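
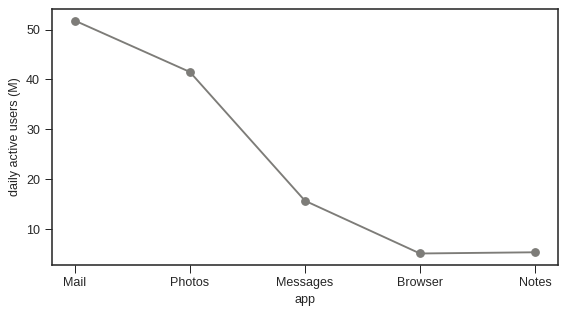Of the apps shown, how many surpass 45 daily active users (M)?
1

Above 45: Mail.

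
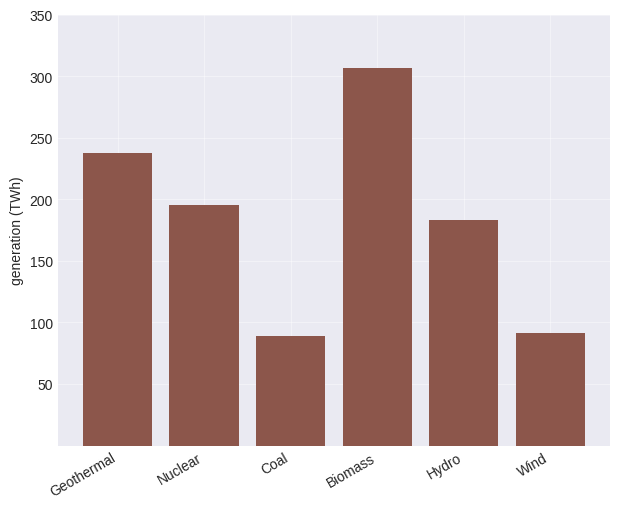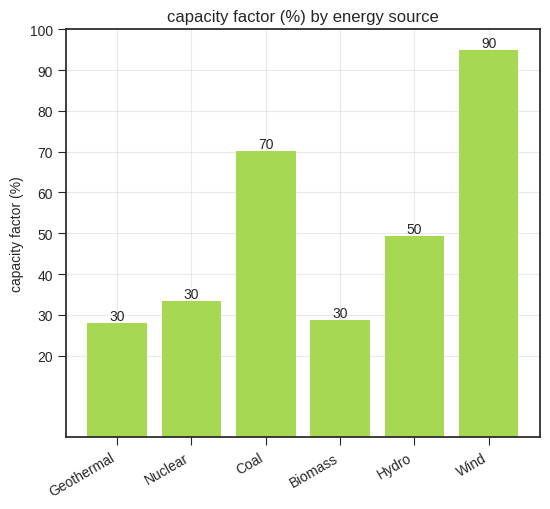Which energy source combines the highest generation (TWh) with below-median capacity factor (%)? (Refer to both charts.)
Chart 2 median capacity factor (%) ≈ 40; below-median energy sources: Geothermal, Nuclear, Biomass. Among those, Biomass has the highest generation (TWh) (≈ 300).

Biomass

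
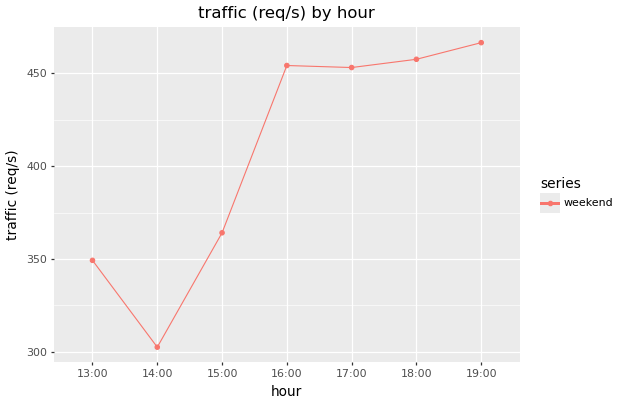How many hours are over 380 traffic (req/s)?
Above 380: 16:00, 17:00, 18:00, 19:00.

4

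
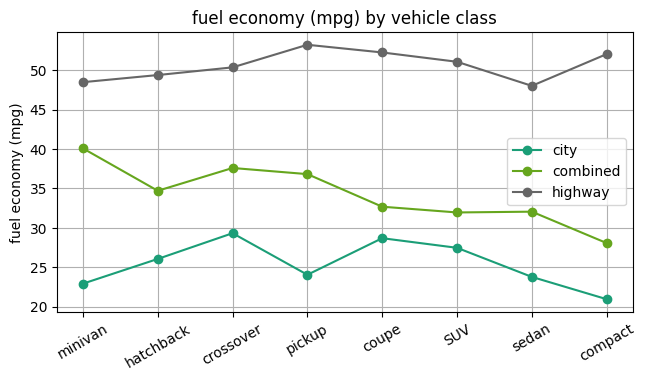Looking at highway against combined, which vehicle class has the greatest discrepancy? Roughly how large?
compact: highway ≈ 50, combined ≈ 30 → gap ≈ 20. Next-largest (coupe) is only ≈ 15.

compact, ≈ 20 mpg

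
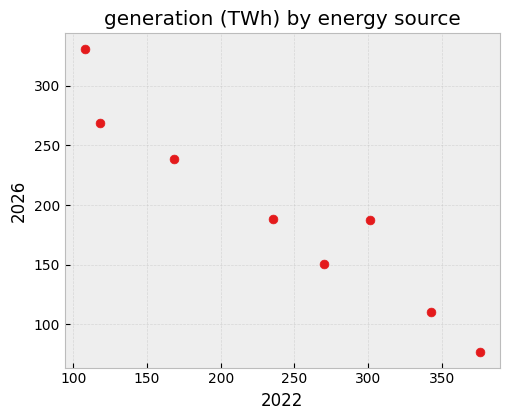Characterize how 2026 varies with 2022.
Points are negatively correlated; strong (|r| ≈ 1.0).

negative, strong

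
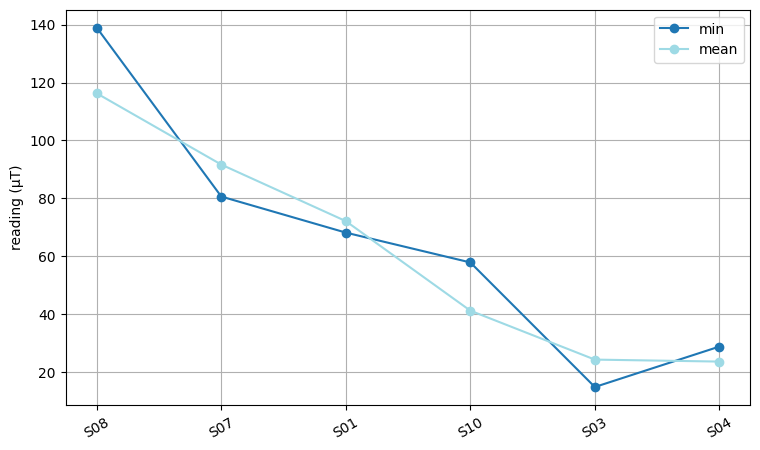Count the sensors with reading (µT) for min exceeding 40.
4

Above 40: S08, S07, S01, S10.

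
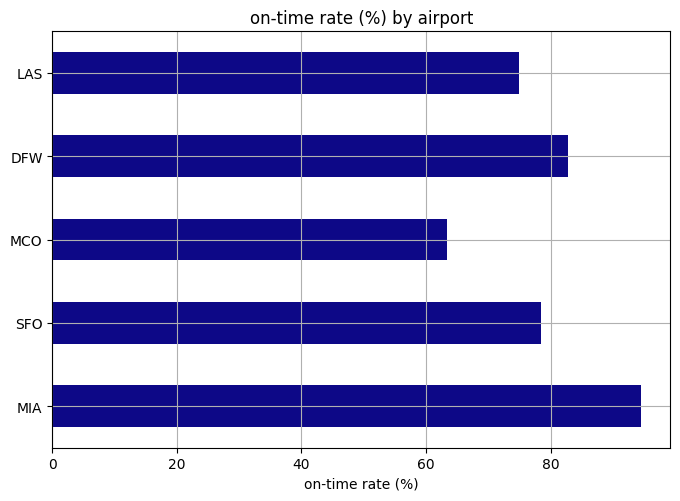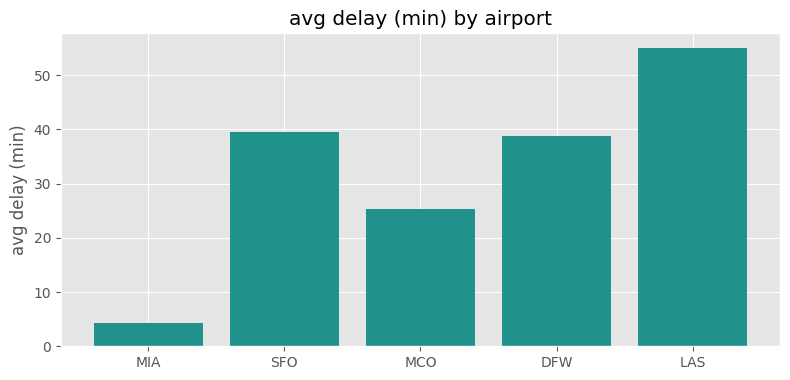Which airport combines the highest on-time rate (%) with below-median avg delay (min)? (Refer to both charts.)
Chart 2 median avg delay (min) ≈ 40; below-median airports: MIA, MCO. Among those, MIA has the highest on-time rate (%) (≈ 90).

MIA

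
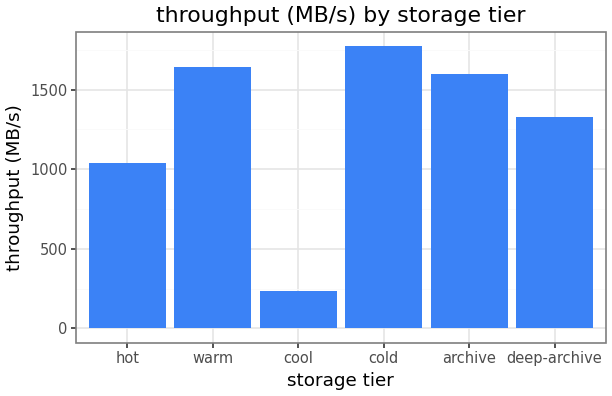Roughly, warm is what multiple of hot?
warm ≈ 1600, hot ≈ 1000; 1600/1000 ≈ 1.6.

≈ 1.6×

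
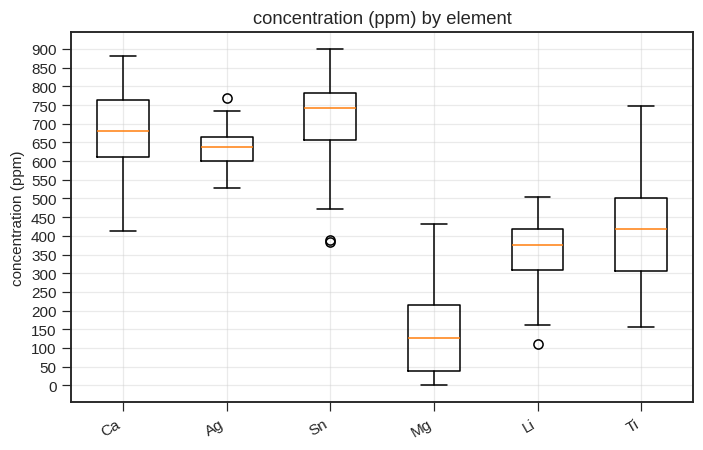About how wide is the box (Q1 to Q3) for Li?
≈ 100

Q3 ≈ 400, Q1 ≈ 300; IQR ≈ 100.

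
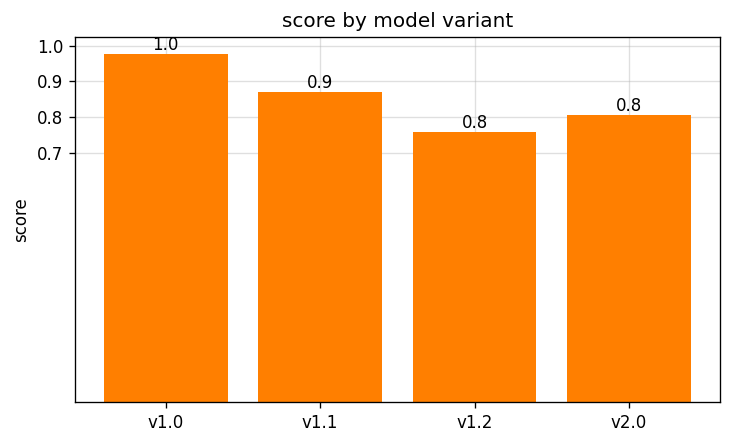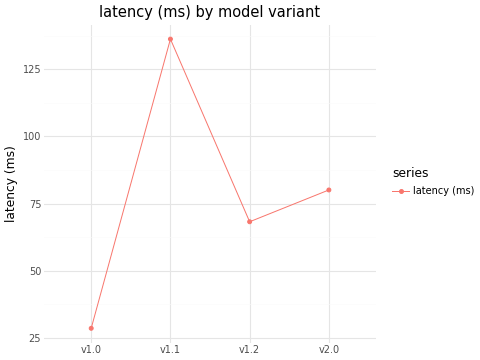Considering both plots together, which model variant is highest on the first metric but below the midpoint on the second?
Chart 2 median latency (ms) ≈ 80; below-median model variants: v1.0, v1.2. Among those, v1.0 has the highest score (≈ 1).

v1.0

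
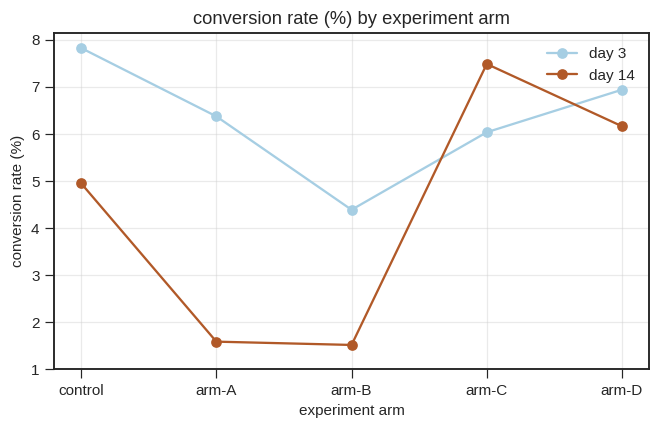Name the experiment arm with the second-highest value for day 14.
arm-D

Top 3 for day 14: arm-C ≈ 7, arm-D ≈ 6, control ≈ 5.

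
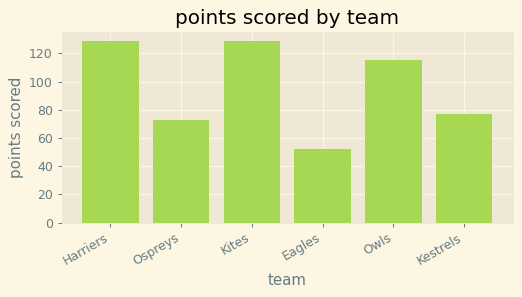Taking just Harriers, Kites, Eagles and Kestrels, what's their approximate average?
(120 + 120 + 60 + 80) / 4 ≈ 95.

≈ 95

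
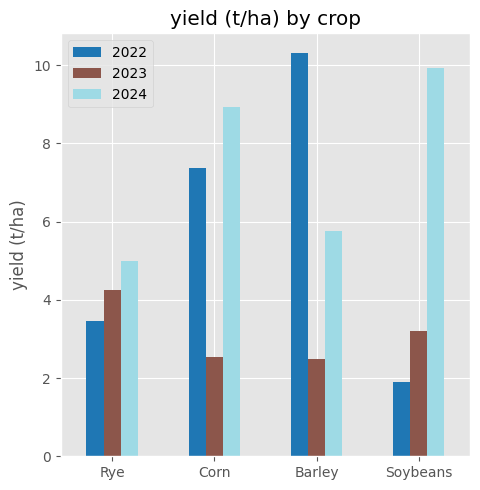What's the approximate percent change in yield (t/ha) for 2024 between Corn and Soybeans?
Corn ≈ 9, Soybeans ≈ 10; (10 − 9) / 9 ≈ +11.1%.

≈ +11.1%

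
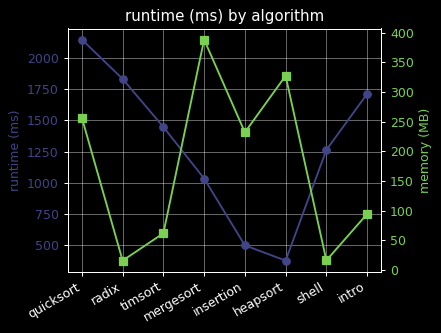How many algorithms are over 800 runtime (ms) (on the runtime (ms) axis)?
6

Above 800: quicksort, radix, timsort, mergesort, shell, intro.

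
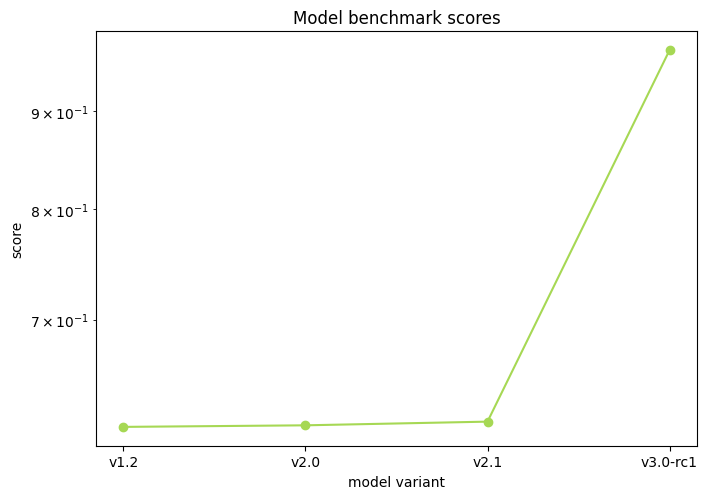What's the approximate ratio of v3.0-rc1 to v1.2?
≈ 1.58×

v3.0-rc1 ≈ 0.95, v1.2 ≈ 0.60; 0.95/0.60 ≈ 1.58.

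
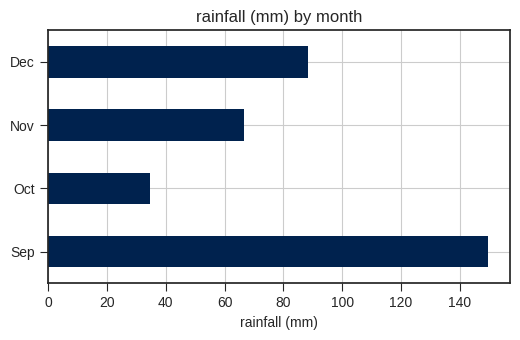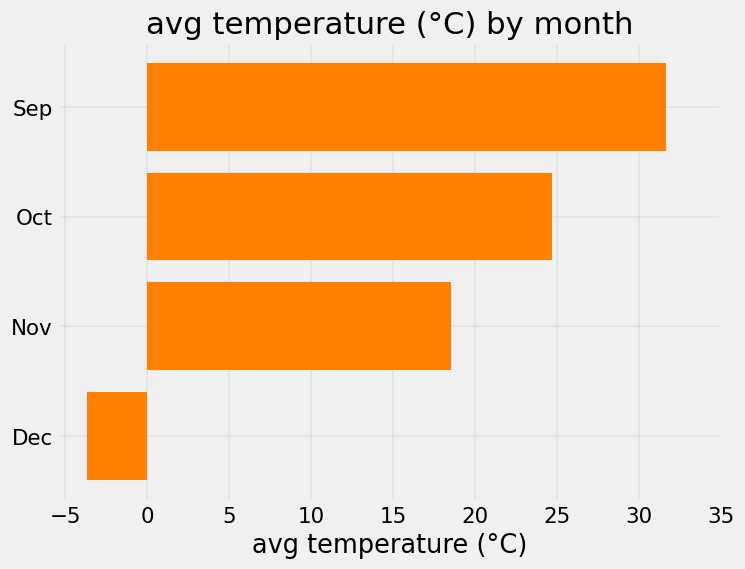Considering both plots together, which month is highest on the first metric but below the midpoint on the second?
Dec

Chart 2 median avg temperature (°C) ≈ 20; below-median months: Nov, Dec. Among those, Dec has the highest rainfall (mm) (≈ 80).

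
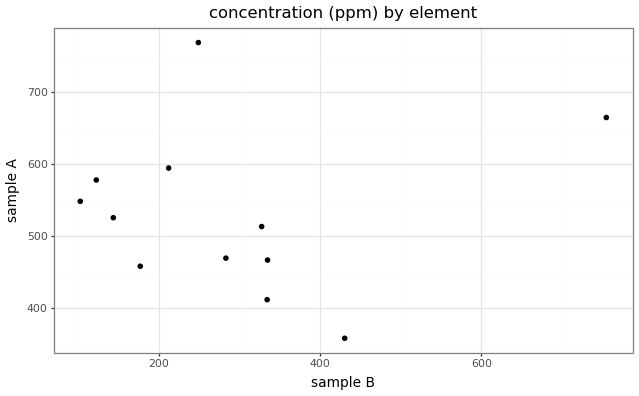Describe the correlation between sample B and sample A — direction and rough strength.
Points are roughly uncorrelated; weak (|r| ≈ 0.1).

no clear correlation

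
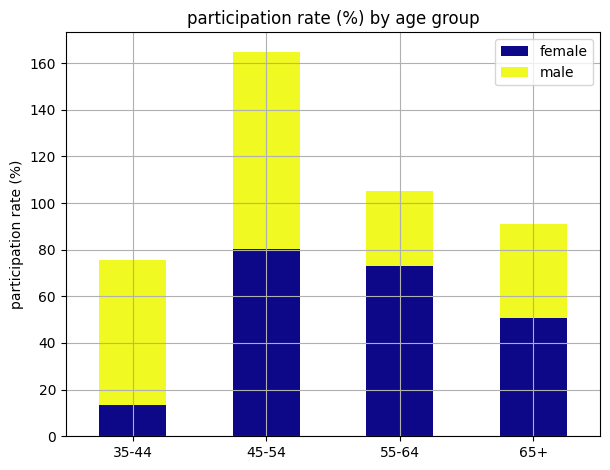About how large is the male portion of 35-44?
≈ 60

male top ≈ 80, bottom ≈ 20; segment ≈ 60.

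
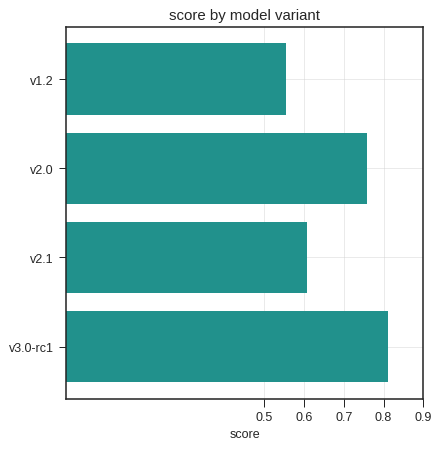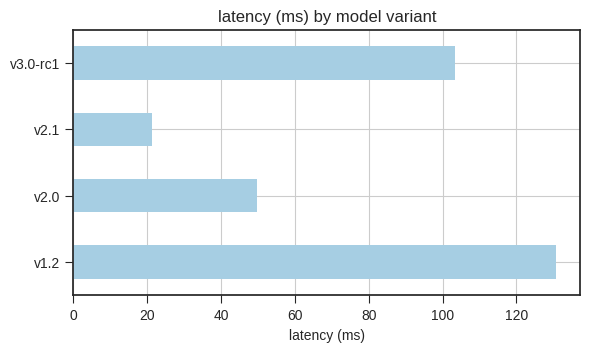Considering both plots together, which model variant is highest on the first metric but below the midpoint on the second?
Chart 2 median latency (ms) ≈ 80; below-median model variants: v2.0, v2.1. Among those, v2.0 has the highest score (≈ 0.8).

v2.0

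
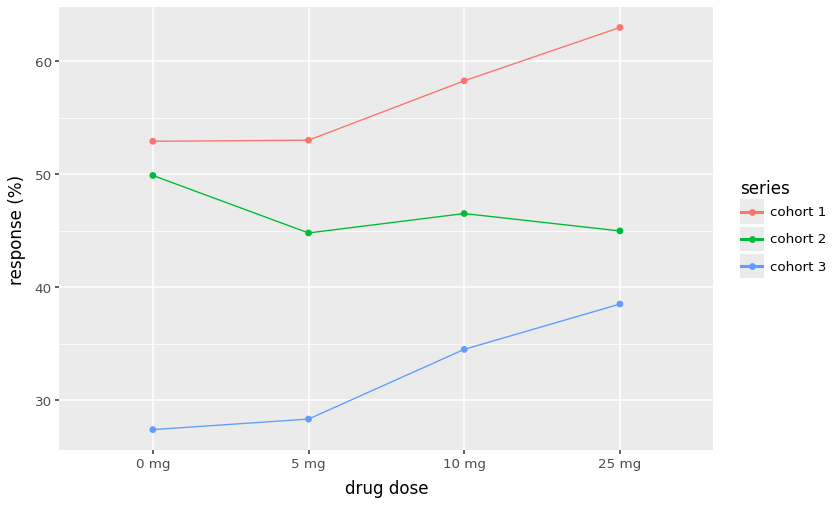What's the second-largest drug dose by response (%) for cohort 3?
Top 3 for cohort 3: 25 mg ≈ 40, 10 mg ≈ 35, 5 mg ≈ 30.

10 mg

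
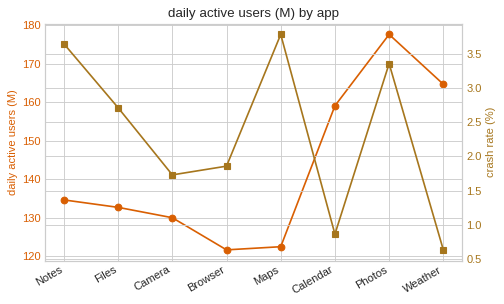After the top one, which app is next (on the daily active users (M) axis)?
Weather

Top 3 (on the daily active users (M) axis): Photos ≈ 180, Weather ≈ 165, Calendar ≈ 160.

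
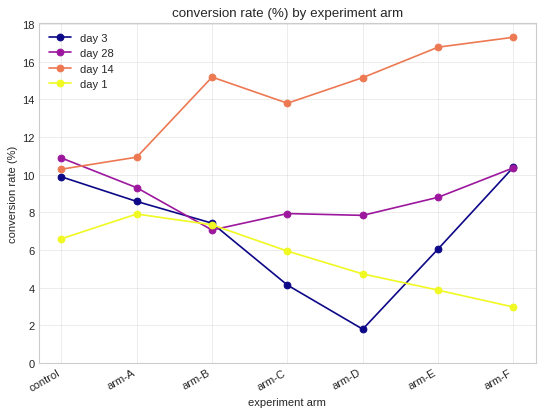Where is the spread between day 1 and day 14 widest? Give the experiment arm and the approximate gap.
arm-F: day 1 ≈ 2, day 14 ≈ 18 → gap ≈ 16. Next-largest (arm-E) is only ≈ 12.

arm-F, ≈ 16 %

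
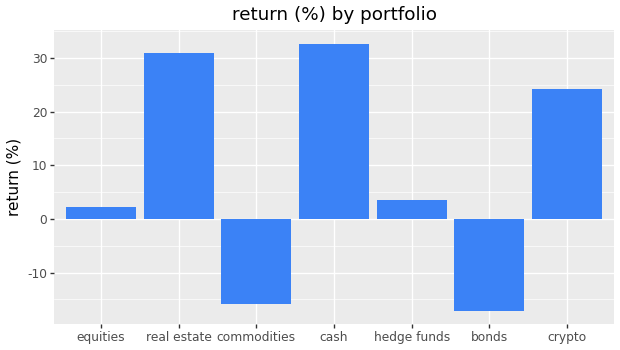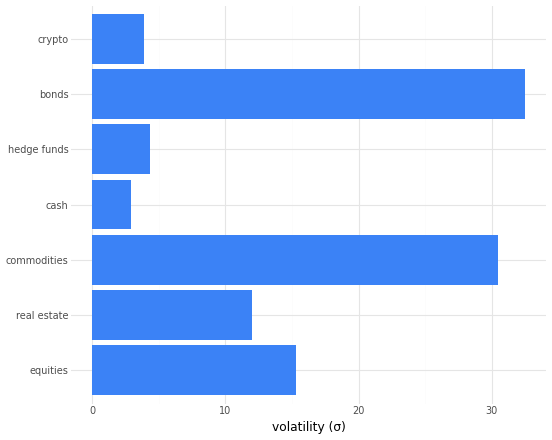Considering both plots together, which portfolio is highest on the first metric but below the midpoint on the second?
cash

Chart 2 median volatility (σ) ≈ 10; below-median portfolios: cash, hedge funds, crypto. Among those, cash has the highest return (%) (≈ 35).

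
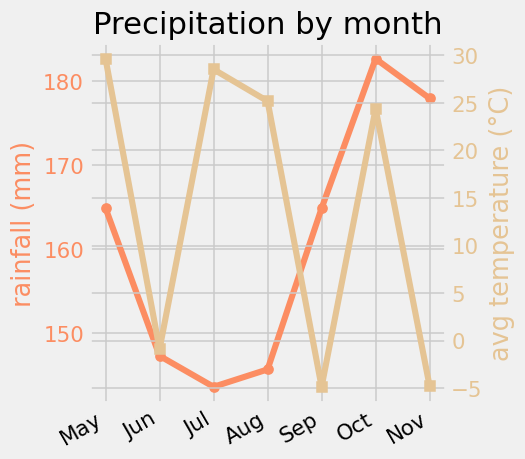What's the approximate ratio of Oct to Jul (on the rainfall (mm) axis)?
≈ 1.28×

Oct ≈ 185, Jul ≈ 145; 185/145 ≈ 1.28.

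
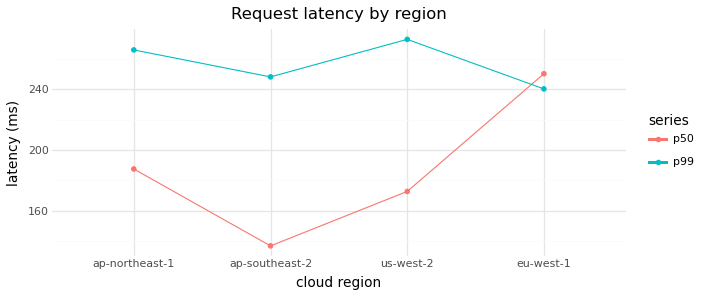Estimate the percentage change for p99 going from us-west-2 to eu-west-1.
≈ -14.3%

us-west-2 ≈ 280, eu-west-1 ≈ 240; (240 − 280) / 280 ≈ -14.3%.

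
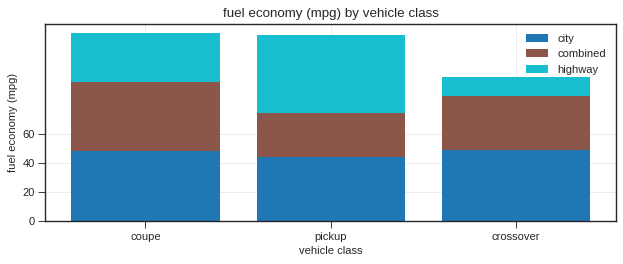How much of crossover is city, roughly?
city top ≈ 40, bottom ≈ 0; segment ≈ 40.

≈ 40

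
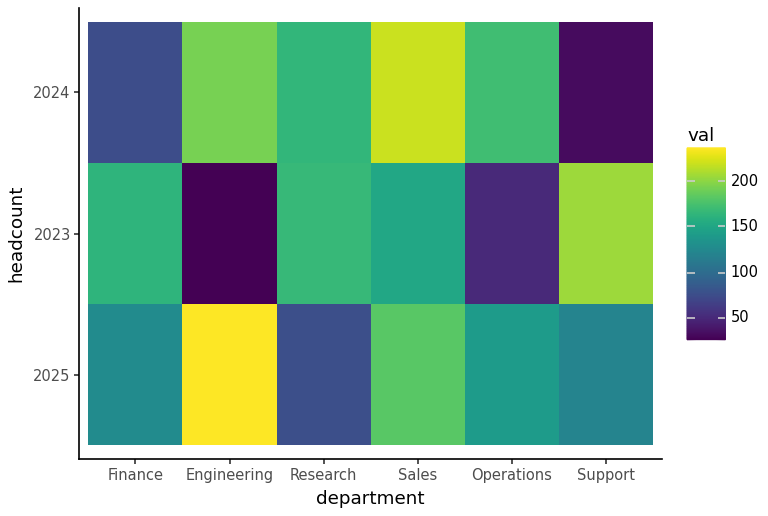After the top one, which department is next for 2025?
Sales

Top 3 for 2025: Engineering ≈ 240, Sales ≈ 180, Operations ≈ 140.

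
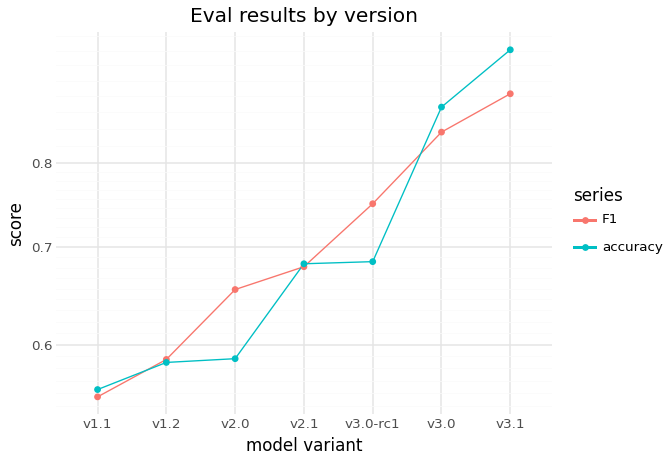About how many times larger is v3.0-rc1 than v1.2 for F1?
v3.0-rc1 ≈ 0.75, v1.2 ≈ 0.60; 0.75/0.60 ≈ 1.25.

≈ 1.25×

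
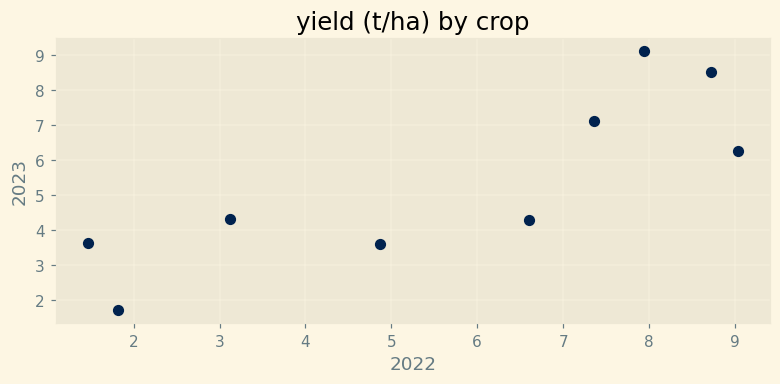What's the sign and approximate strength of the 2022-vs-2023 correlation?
positive, strong

Points are positively correlated; strong (|r| ≈ 0.8).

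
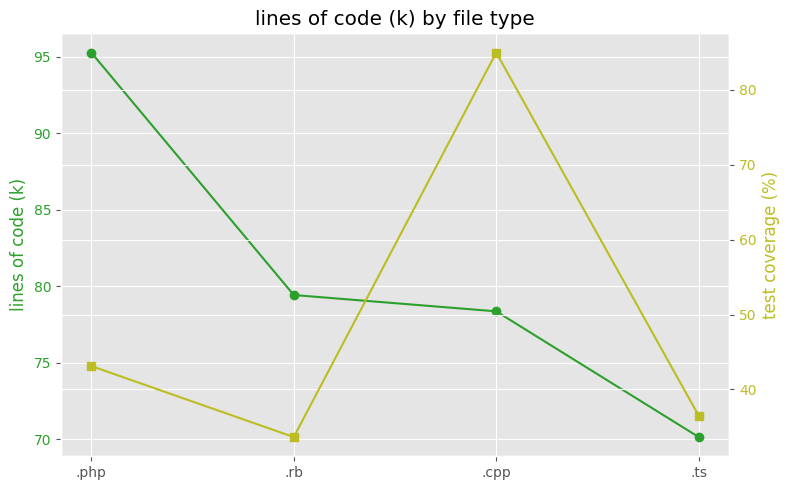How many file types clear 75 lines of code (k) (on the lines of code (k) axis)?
Above 75: .php, .rb, .cpp.

3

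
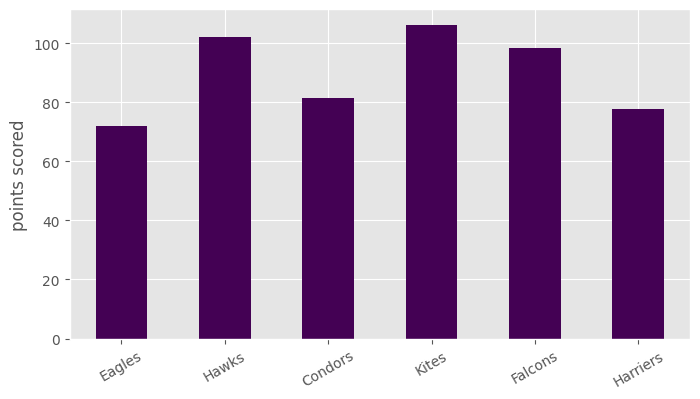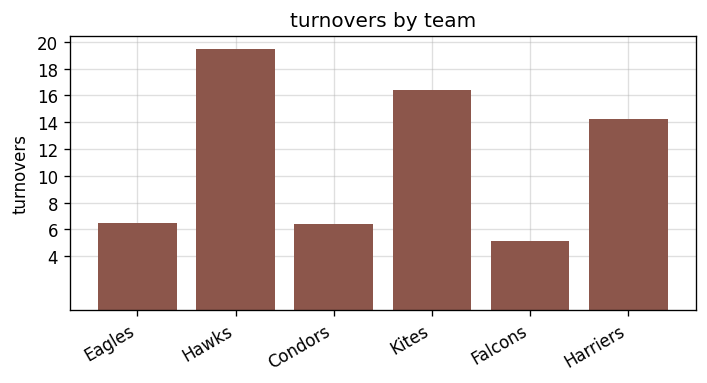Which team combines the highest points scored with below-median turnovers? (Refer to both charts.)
Falcons

Chart 2 median turnovers ≈ 10; below-median teams: Eagles, Condors, Falcons. Among those, Falcons has the highest points scored (≈ 100).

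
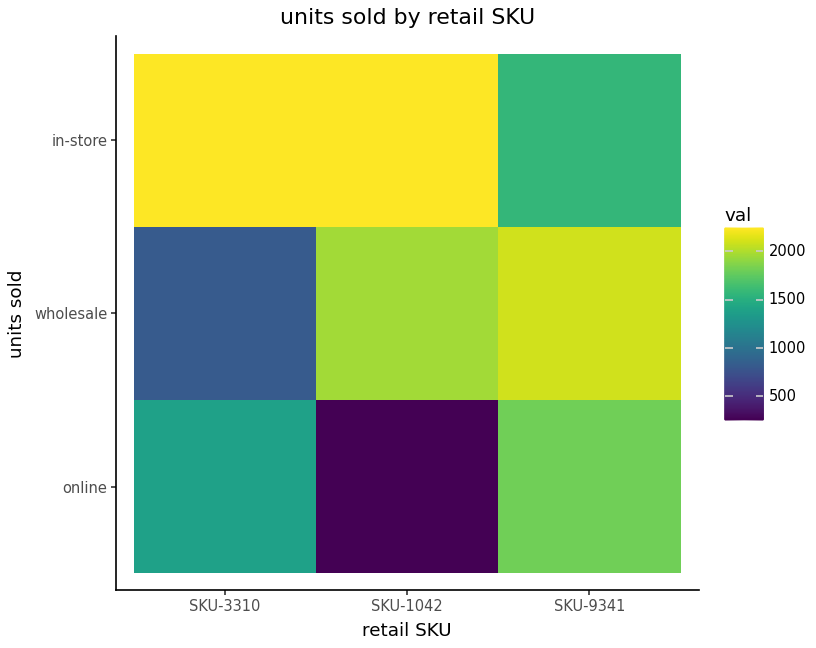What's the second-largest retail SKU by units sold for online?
Top 3 for online: SKU-9341 ≈ 1800, SKU-3310 ≈ 1400, SKU-1042 ≈ 200.

SKU-3310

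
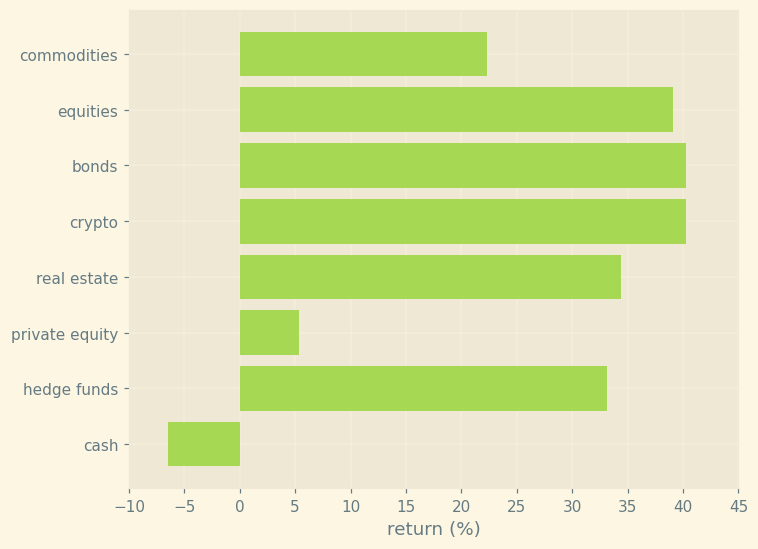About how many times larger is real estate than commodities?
≈ 1.75×

real estate ≈ 35, commodities ≈ 20; 35/20 ≈ 1.75.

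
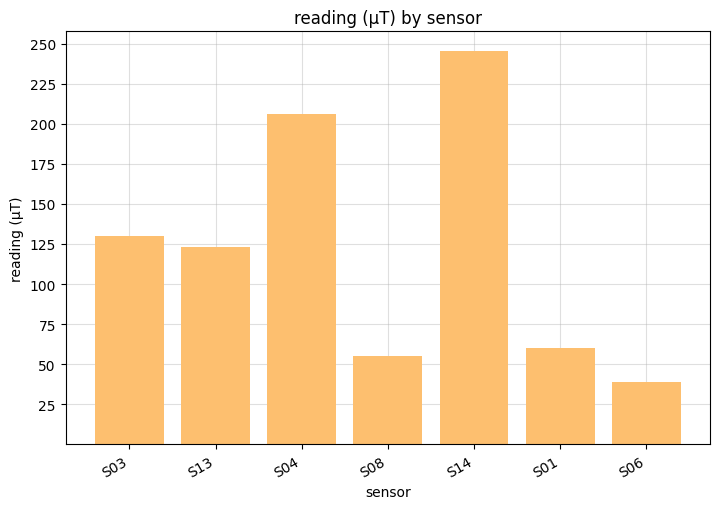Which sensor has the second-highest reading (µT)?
S04

Top 3: S14 ≈ 250, S04 ≈ 200, S03 ≈ 125.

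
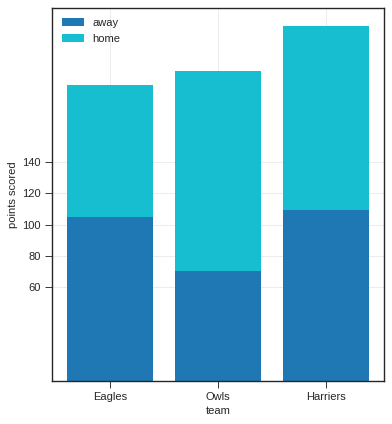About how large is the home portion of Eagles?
≈ 80

home top ≈ 180, bottom ≈ 100; segment ≈ 80.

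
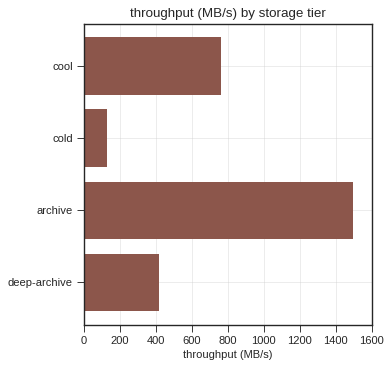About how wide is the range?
Max archive ≈ 1400, min cold ≈ 200; range ≈ 1200.

≈ 1200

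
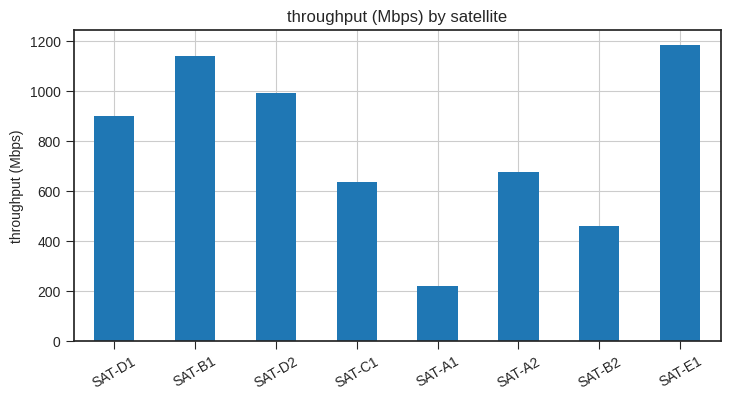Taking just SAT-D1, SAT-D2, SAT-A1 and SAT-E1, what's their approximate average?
(900 + 1000 + 200 + 1200) / 4 ≈ 825.

≈ 825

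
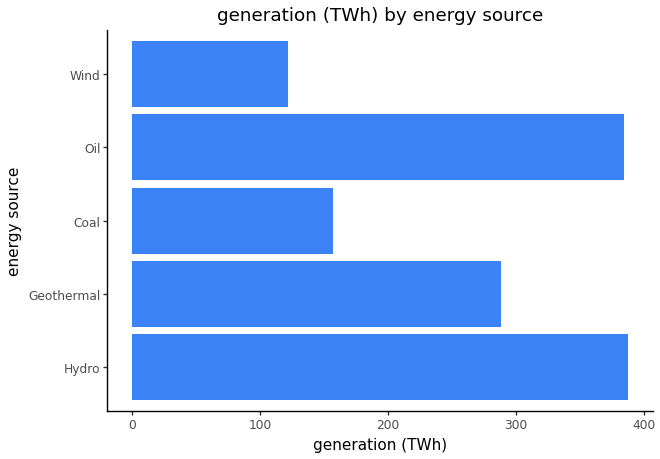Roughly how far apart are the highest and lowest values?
Max Hydro ≈ 400, min Wind ≈ 100; range ≈ 300.

≈ 300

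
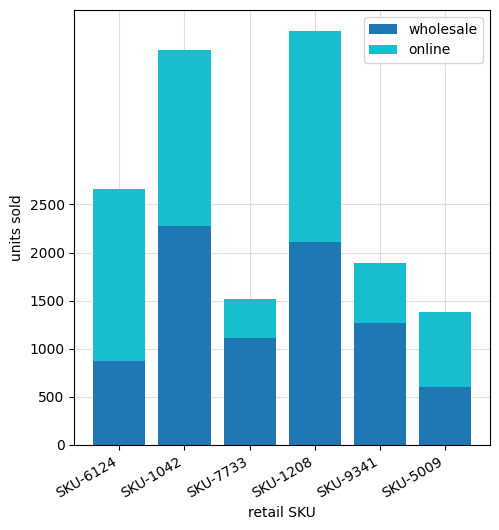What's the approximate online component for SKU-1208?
≈ 2500

online top ≈ 4500, bottom ≈ 2000; segment ≈ 2500.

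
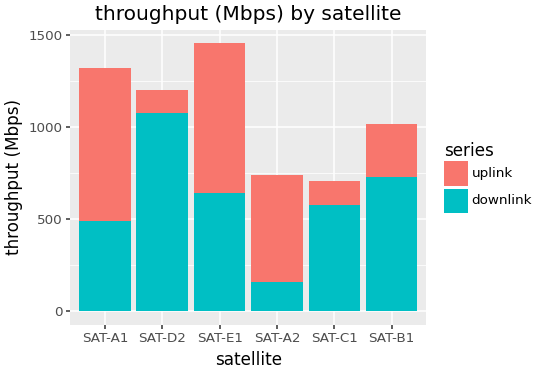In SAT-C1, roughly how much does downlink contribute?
≈ 600

downlink top ≈ 600, bottom ≈ 0; segment ≈ 600.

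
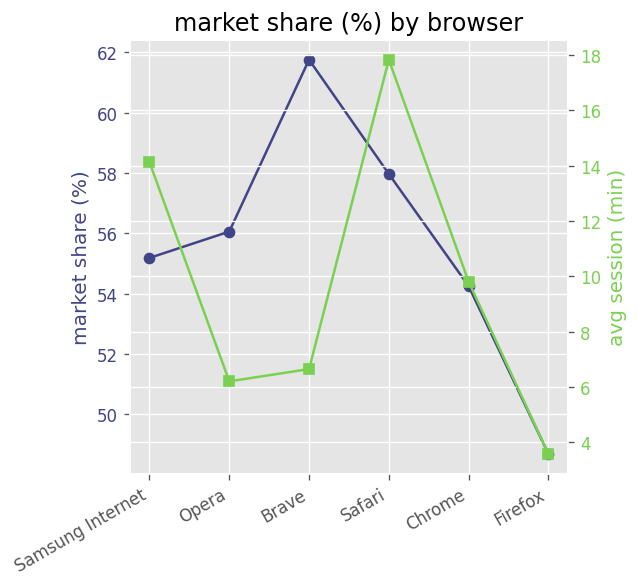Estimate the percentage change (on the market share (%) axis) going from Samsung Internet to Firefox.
≈ -14.3%

Samsung Internet ≈ 56, Firefox ≈ 48; (48 − 56) / 56 ≈ -14.3%.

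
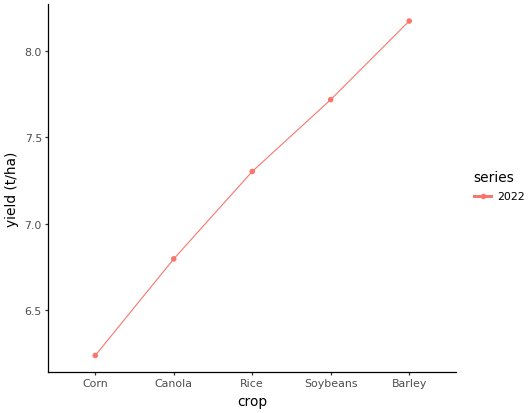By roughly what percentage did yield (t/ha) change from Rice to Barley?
≈ +10.8%

Rice ≈ 7.4, Barley ≈ 8.2; (8.2 − 7.4) / 7.4 ≈ +10.8%.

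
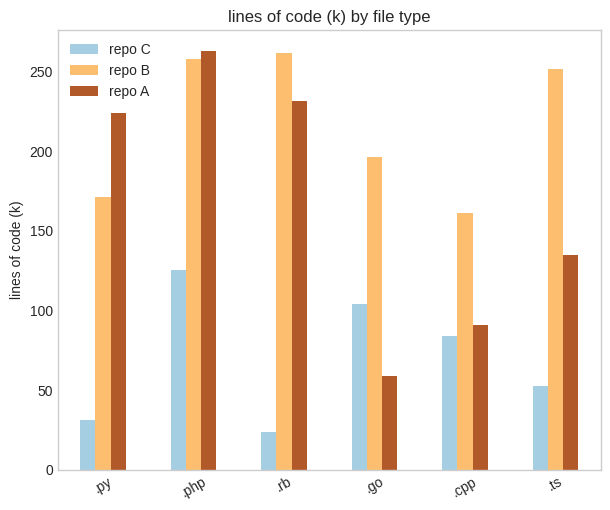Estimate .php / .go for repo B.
≈ 1.25×

.php ≈ 250, .go ≈ 200; 250/200 ≈ 1.25.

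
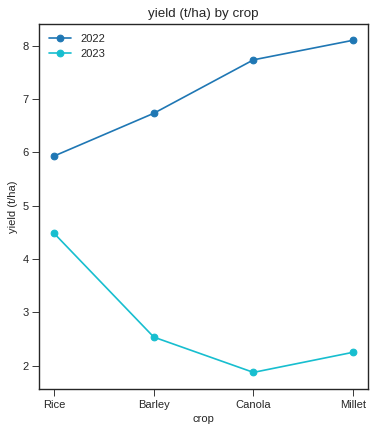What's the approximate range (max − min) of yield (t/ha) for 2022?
≈ 2

Max Millet ≈ 8, min Rice ≈ 6; range ≈ 2.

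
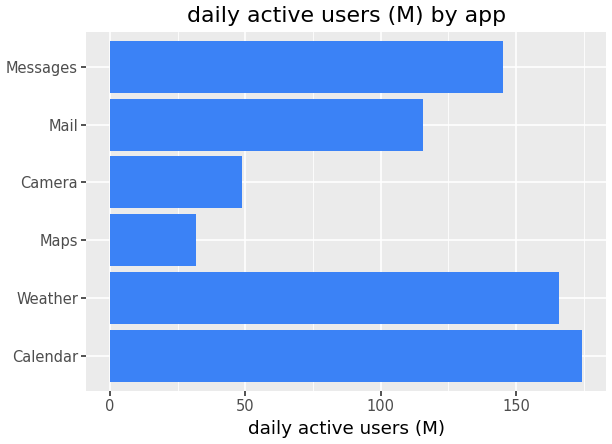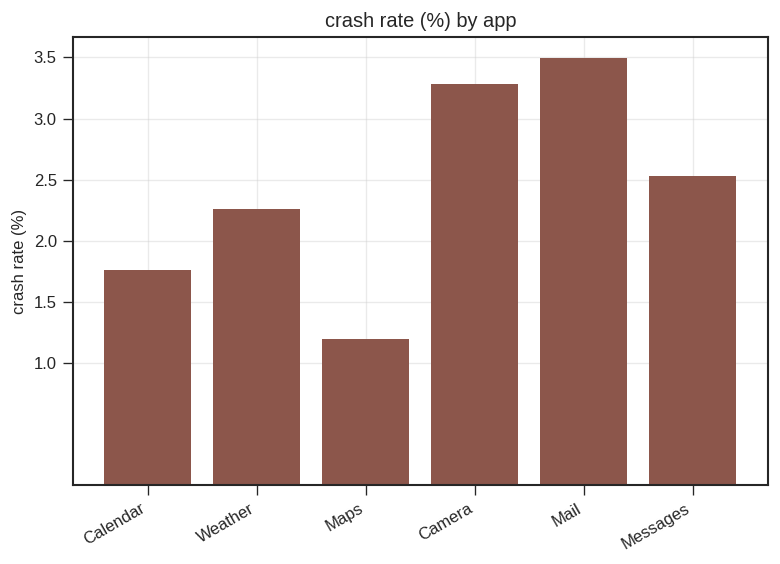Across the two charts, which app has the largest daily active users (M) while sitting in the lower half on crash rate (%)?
Calendar

Chart 2 median crash rate (%) ≈ 2.5; below-median apps: Calendar, Weather, Maps. Among those, Calendar has the highest daily active users (M) (≈ 180).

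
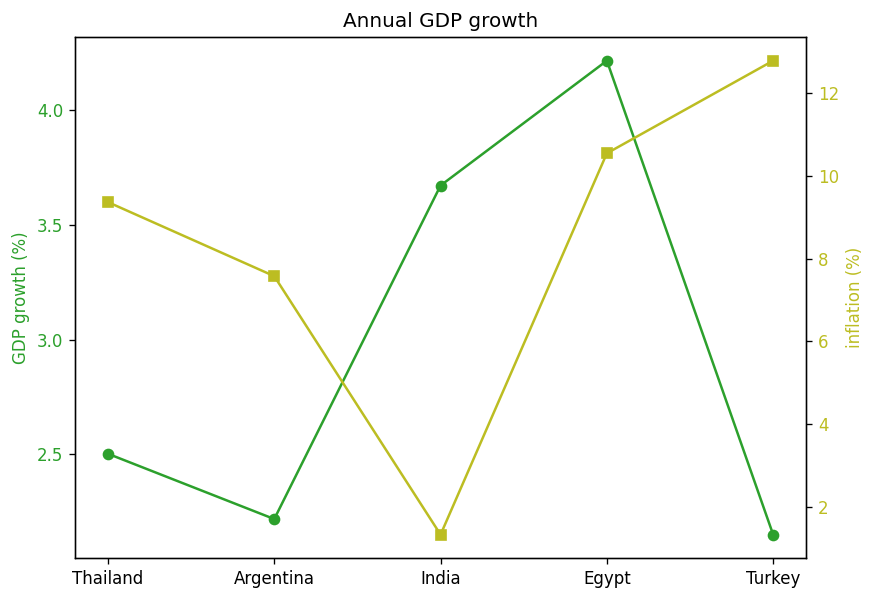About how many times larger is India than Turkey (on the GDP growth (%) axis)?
India ≈ 3.6, Turkey ≈ 2.2; 3.6/2.2 ≈ 1.64.

≈ 1.64×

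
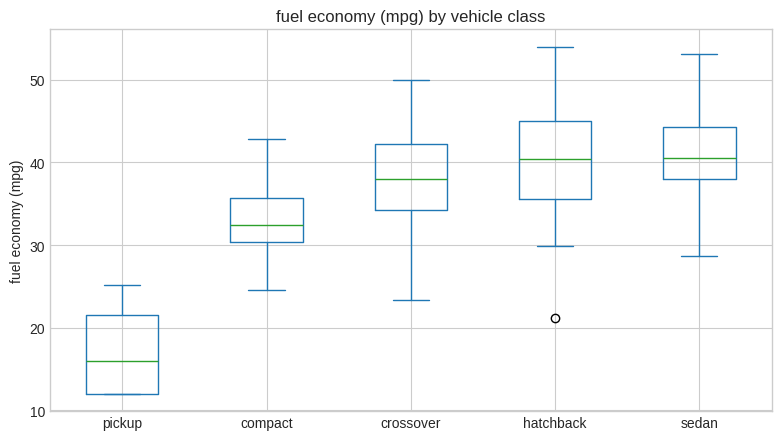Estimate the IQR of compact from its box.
≈ 5

Q3 ≈ 35, Q1 ≈ 30; IQR ≈ 5.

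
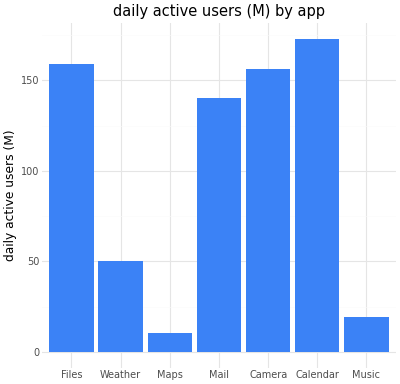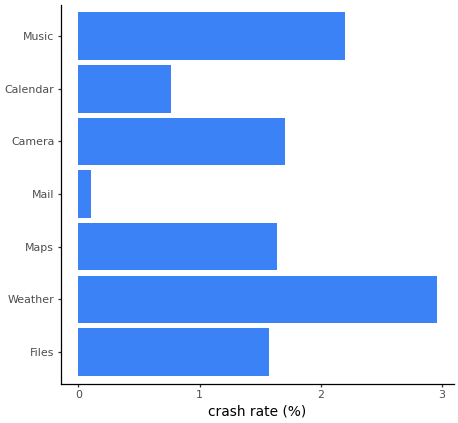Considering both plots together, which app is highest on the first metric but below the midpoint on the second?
Chart 2 median crash rate (%) ≈ 1.5; below-median apps: Files, Mail, Calendar. Among those, Calendar has the highest daily active users (M) (≈ 180).

Calendar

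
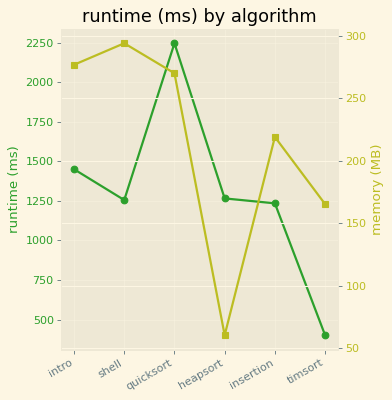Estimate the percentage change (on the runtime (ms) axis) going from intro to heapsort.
≈ -14.3%

intro ≈ 1400, heapsort ≈ 1200; (1200 − 1400) / 1400 ≈ -14.3%.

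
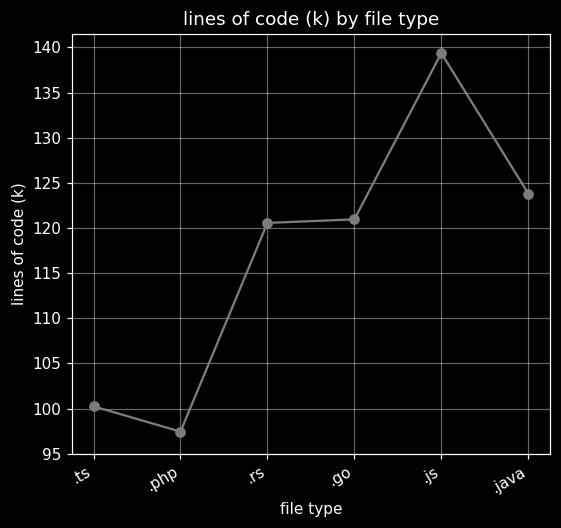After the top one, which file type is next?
Top 3: .js ≈ 140, .java ≈ 125, .go ≈ 120.

.java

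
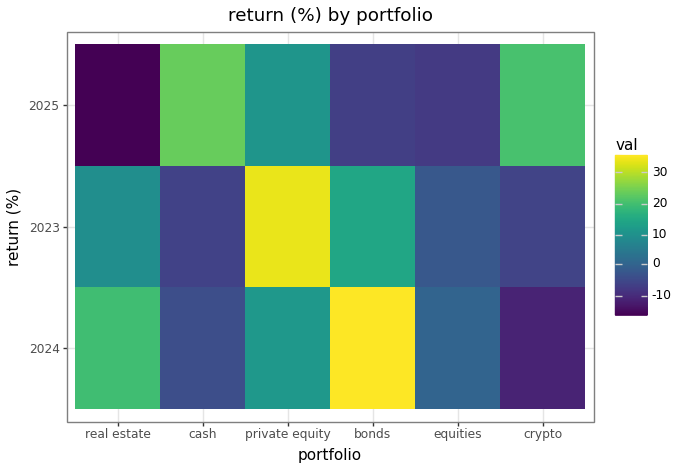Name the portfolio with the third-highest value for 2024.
private equity

Top 4 for 2024: bonds ≈ 35, real estate ≈ 20, private equity ≈ 10, equities ≈ 0.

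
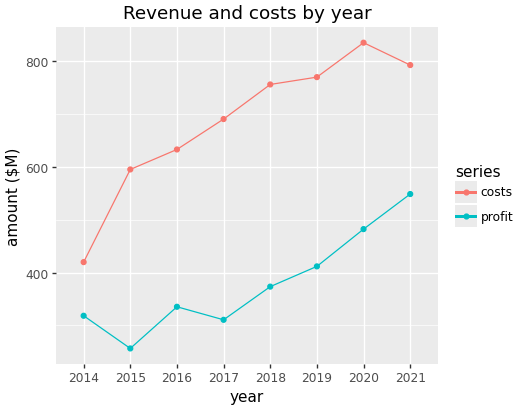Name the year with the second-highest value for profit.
Top 3 for profit: 2021 ≈ 550, 2020 ≈ 500, 2019 ≈ 400.

2020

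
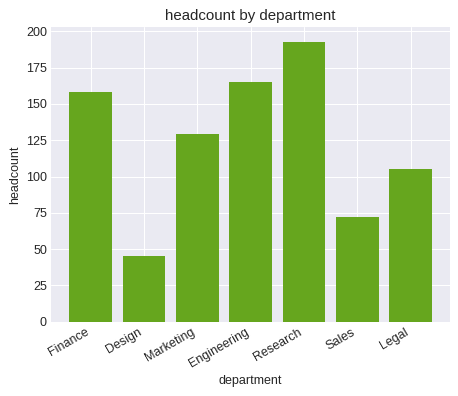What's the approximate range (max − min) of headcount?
≈ 160

Max Research ≈ 200, min Design ≈ 40; range ≈ 160.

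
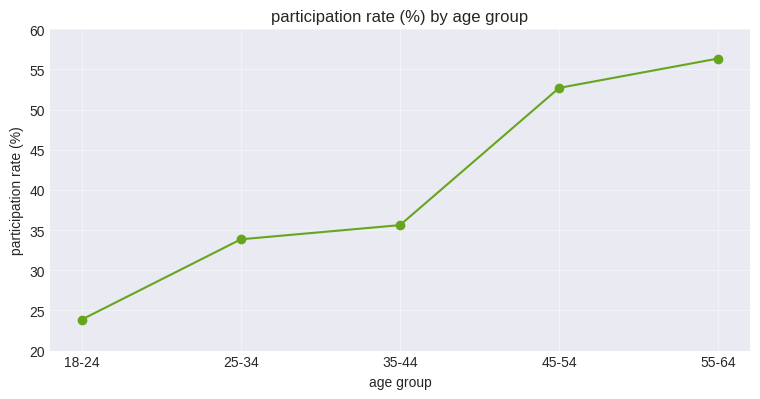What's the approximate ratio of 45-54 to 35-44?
≈ 1.57×

45-54 ≈ 55, 35-44 ≈ 35; 55/35 ≈ 1.57.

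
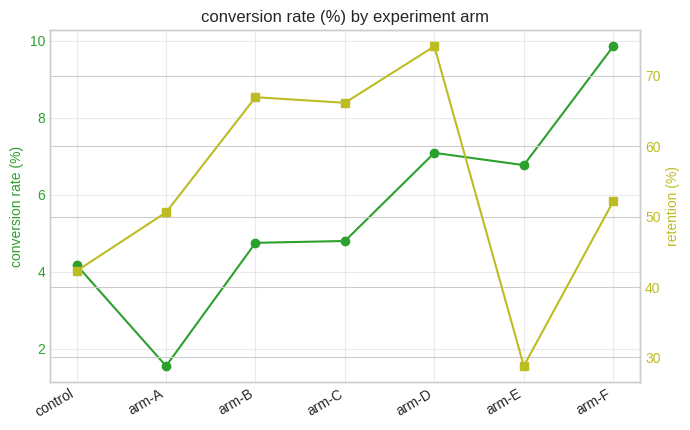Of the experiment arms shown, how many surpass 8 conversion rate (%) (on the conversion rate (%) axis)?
Above 8: arm-F.

1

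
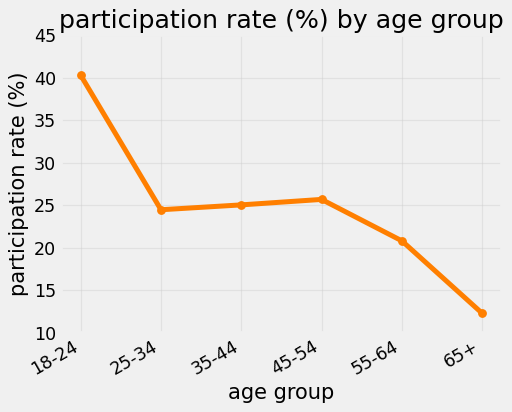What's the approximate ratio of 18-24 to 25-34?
≈ 1.6×

18-24 ≈ 40, 25-34 ≈ 25; 40/25 ≈ 1.6.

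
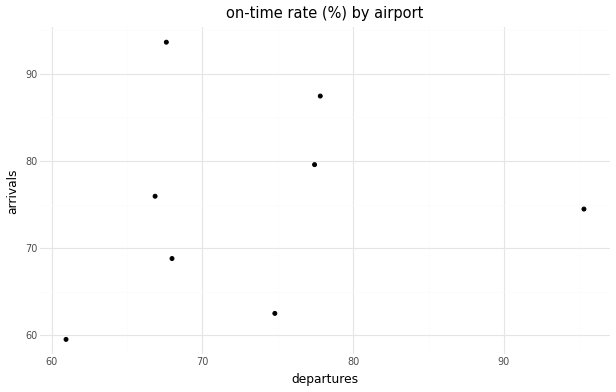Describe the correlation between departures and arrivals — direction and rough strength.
no clear correlation

Points are roughly uncorrelated; weak (|r| ≈ 0.2).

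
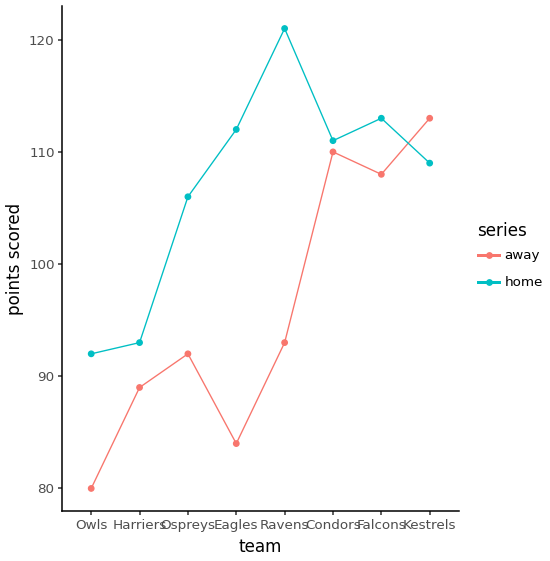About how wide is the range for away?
Max Kestrels ≈ 115, min Owls ≈ 80; range ≈ 35.

≈ 35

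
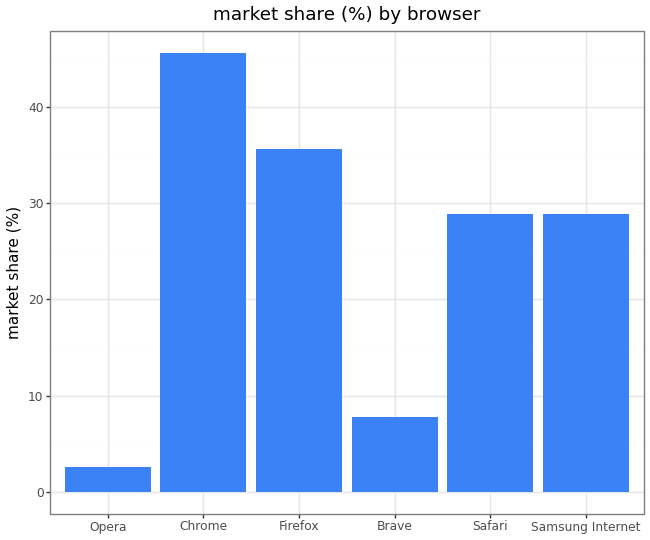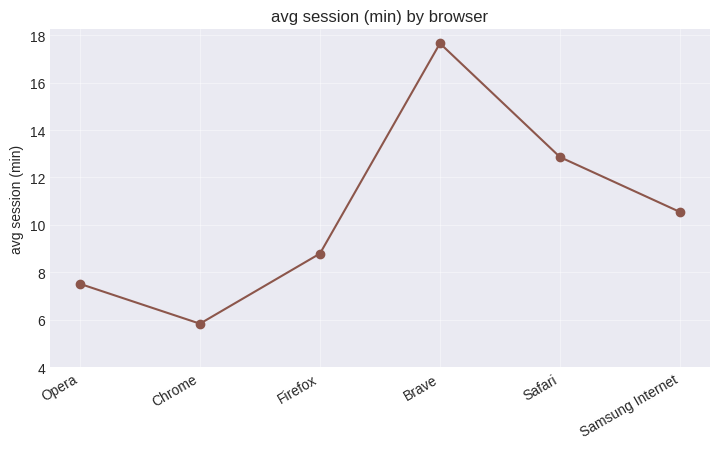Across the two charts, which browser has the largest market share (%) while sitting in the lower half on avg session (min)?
Chrome

Chart 2 median avg session (min) ≈ 10; below-median browsers: Opera, Chrome, Firefox. Among those, Chrome has the highest market share (%) (≈ 45).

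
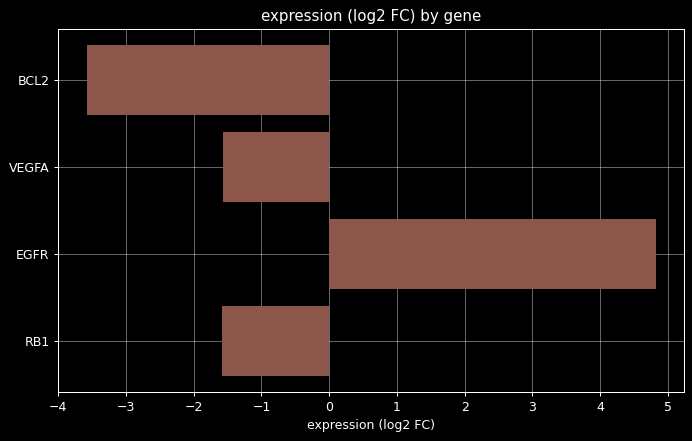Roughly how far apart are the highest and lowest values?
≈ 9

Max EGFR ≈ 5, min BCL2 ≈ -4; range ≈ 9.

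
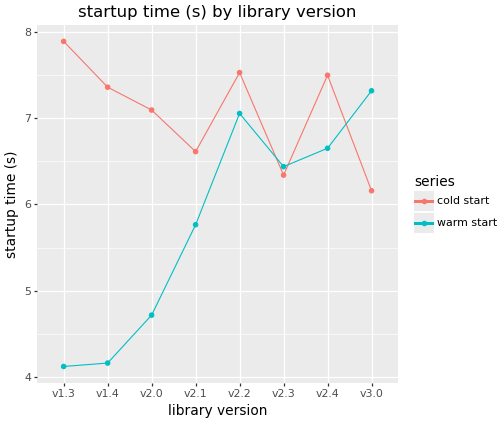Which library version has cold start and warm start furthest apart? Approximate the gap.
v1.3: cold start ≈ 8.0, warm start ≈ 4.0 → gap ≈ 4.0. Next-largest (v1.4) is only ≈ 3.5.

v1.3, ≈ 4.0 s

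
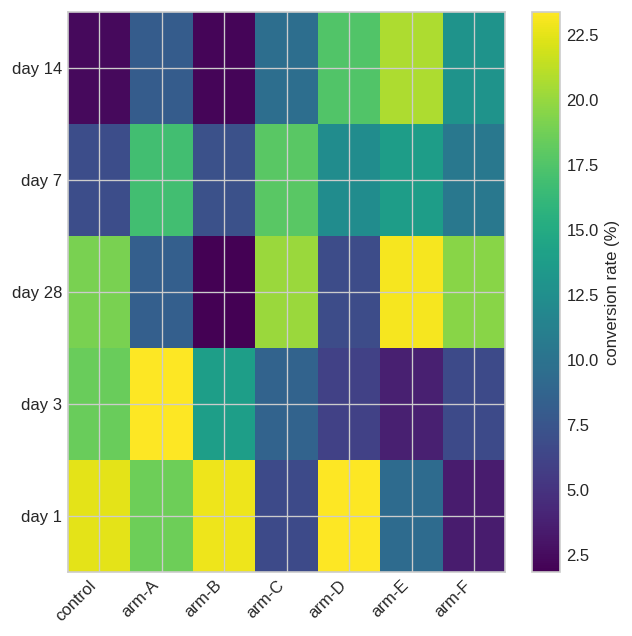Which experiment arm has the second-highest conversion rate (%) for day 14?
Top 3 for day 14: arm-E ≈ 20, arm-D ≈ 18, arm-F ≈ 12.

arm-D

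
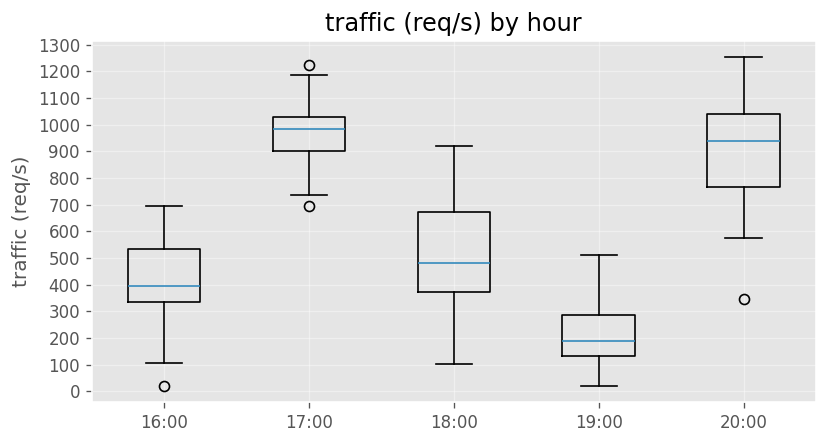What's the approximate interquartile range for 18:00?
Q3 ≈ 700, Q1 ≈ 400; IQR ≈ 300.

≈ 300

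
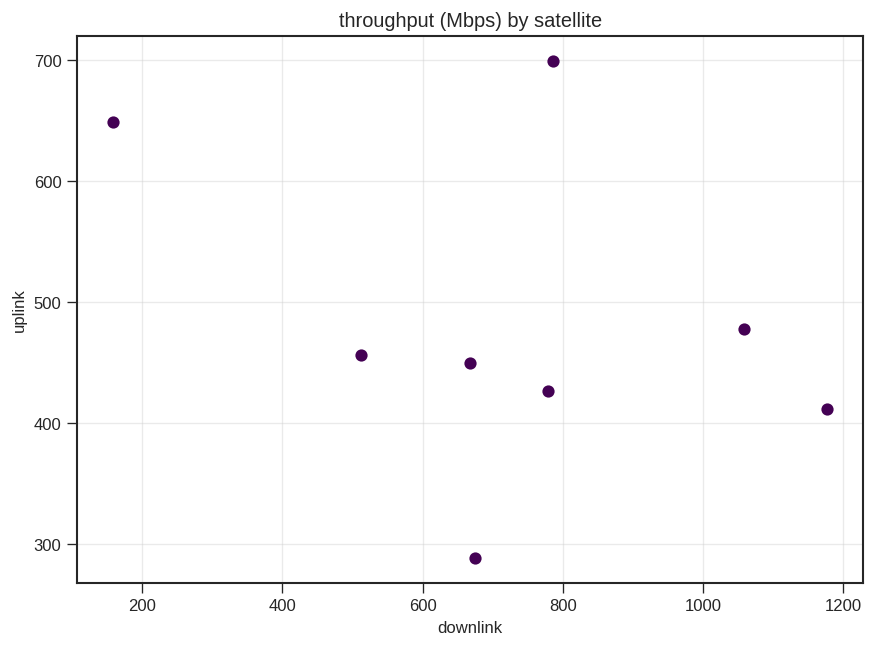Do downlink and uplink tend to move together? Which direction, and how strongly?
negative, weak

Points are negatively correlated; weak (|r| ≈ 0.3).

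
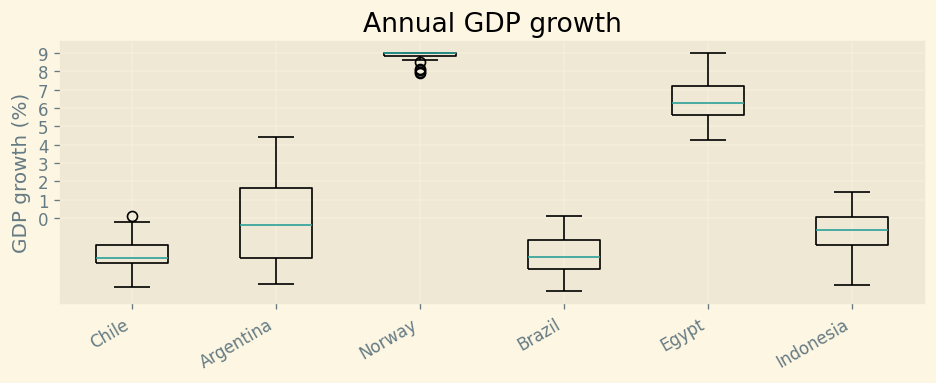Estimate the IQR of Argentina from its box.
≈ 4

Q3 ≈ 2, Q1 ≈ -2; IQR ≈ 4.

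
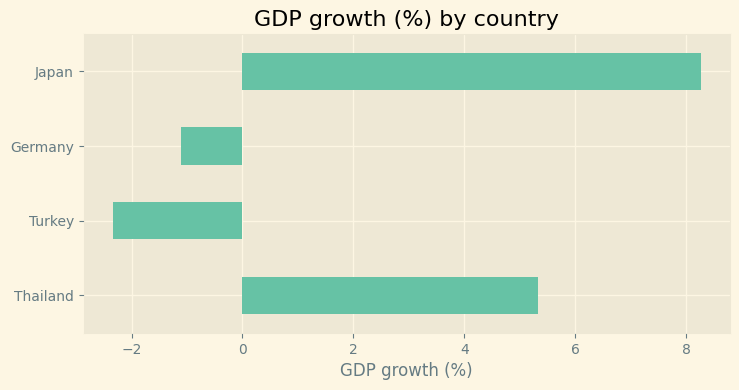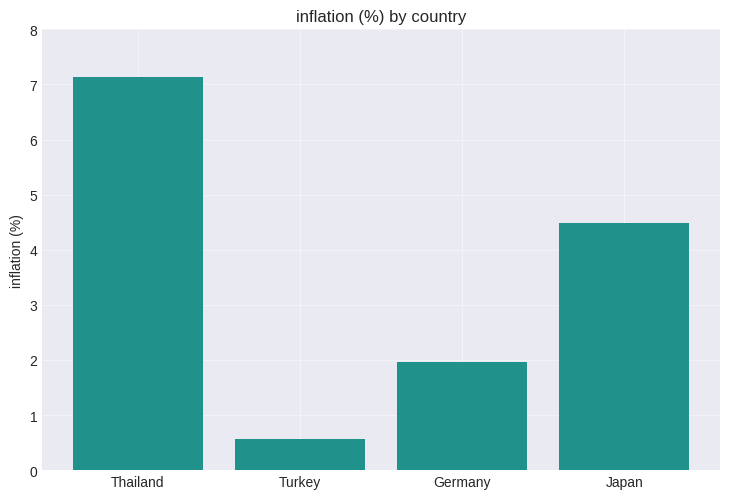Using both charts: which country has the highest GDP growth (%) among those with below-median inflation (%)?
Germany

Chart 2 median inflation (%) ≈ 3; below-median countries: Turkey, Germany. Among those, Germany has the highest GDP growth (%) (≈ -1).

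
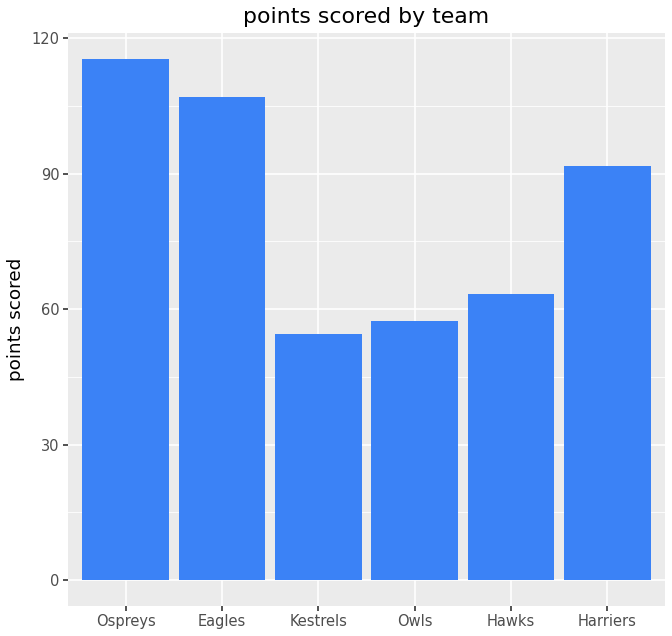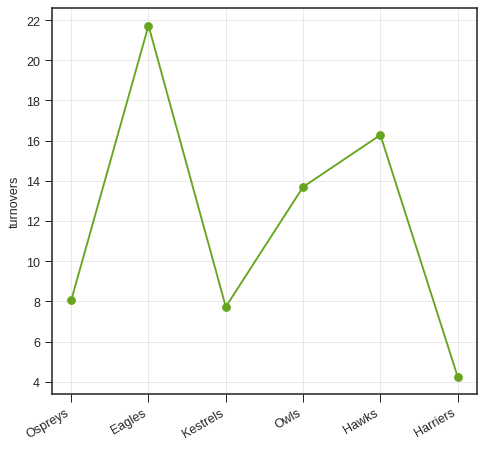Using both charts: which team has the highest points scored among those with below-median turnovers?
Chart 2 median turnovers ≈ 10; below-median teams: Ospreys, Kestrels, Harriers. Among those, Ospreys has the highest points scored (≈ 120).

Ospreys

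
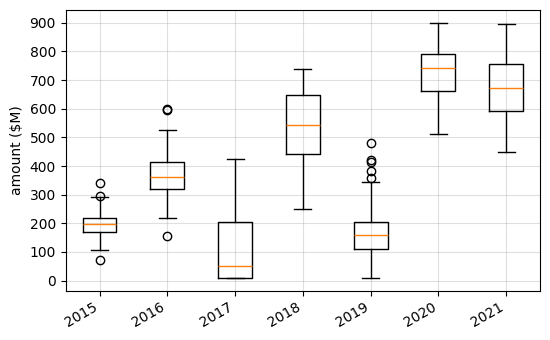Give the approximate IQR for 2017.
Q3 ≈ 200, Q1 ≈ 0; IQR ≈ 200.

≈ 200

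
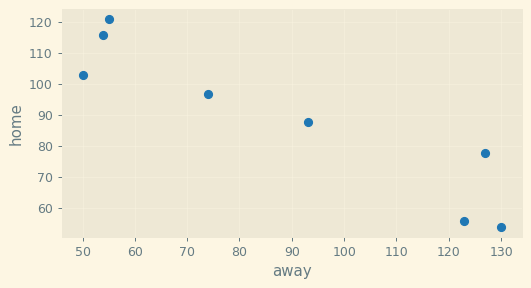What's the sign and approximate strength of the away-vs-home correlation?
negative, strong

Points are negatively correlated; strong (|r| ≈ 0.9).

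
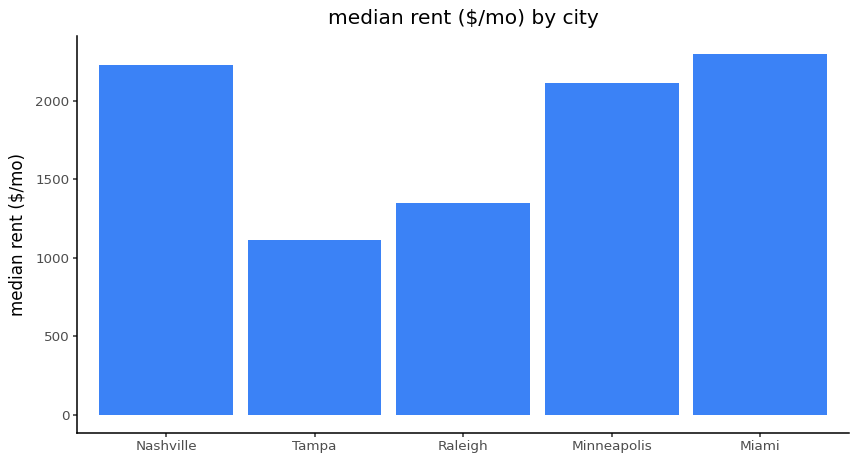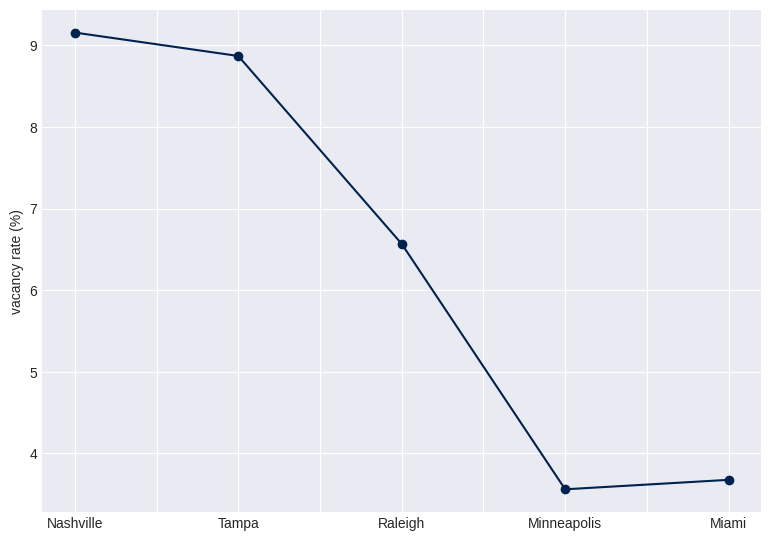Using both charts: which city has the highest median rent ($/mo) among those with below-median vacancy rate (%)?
Chart 2 median vacancy rate (%) ≈ 7; below-median cities: Minneapolis, Miami. Among those, Miami has the highest median rent ($/mo) (≈ 2500).

Miami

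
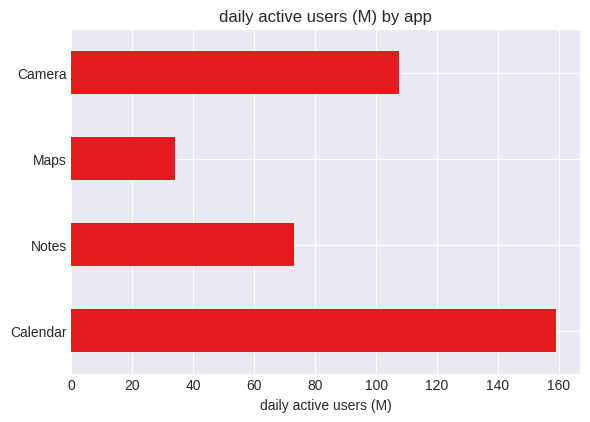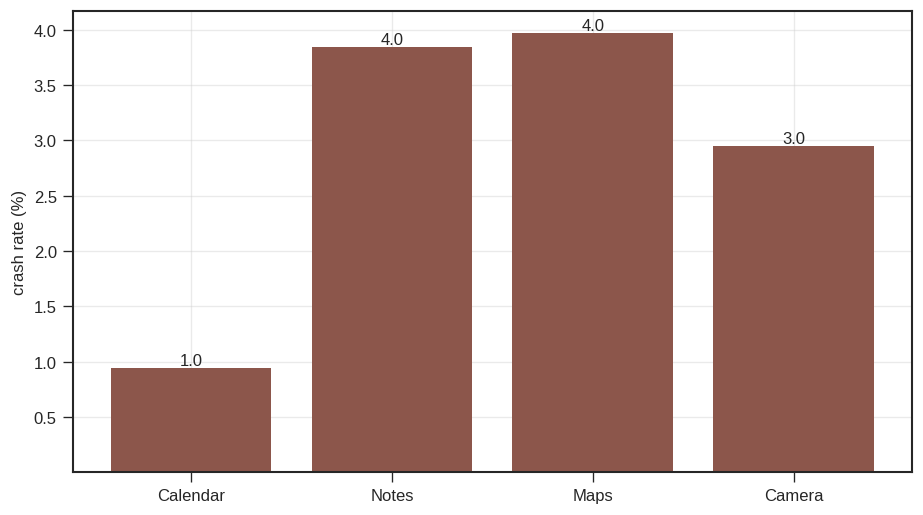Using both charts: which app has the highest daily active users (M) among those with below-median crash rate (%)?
Calendar

Chart 2 median crash rate (%) ≈ 3.5; below-median apps: Calendar, Camera. Among those, Calendar has the highest daily active users (M) (≈ 160).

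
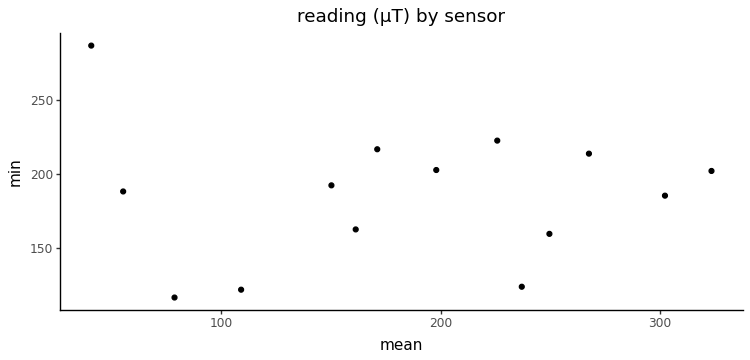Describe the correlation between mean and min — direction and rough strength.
Points are roughly uncorrelated; weak (|r| ≈ 0.0).

no clear correlation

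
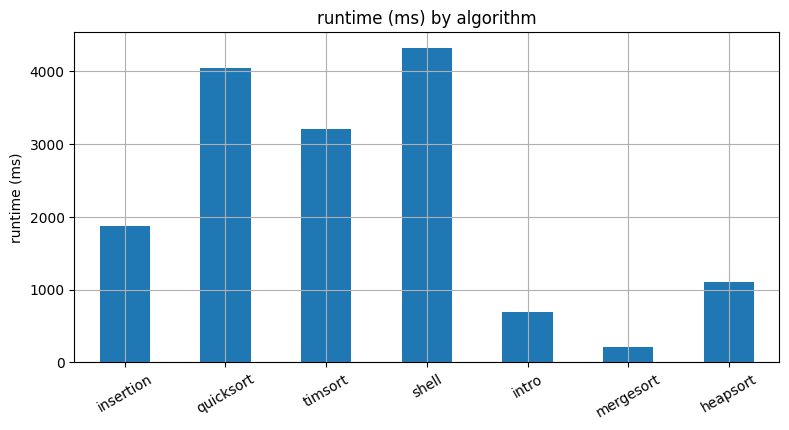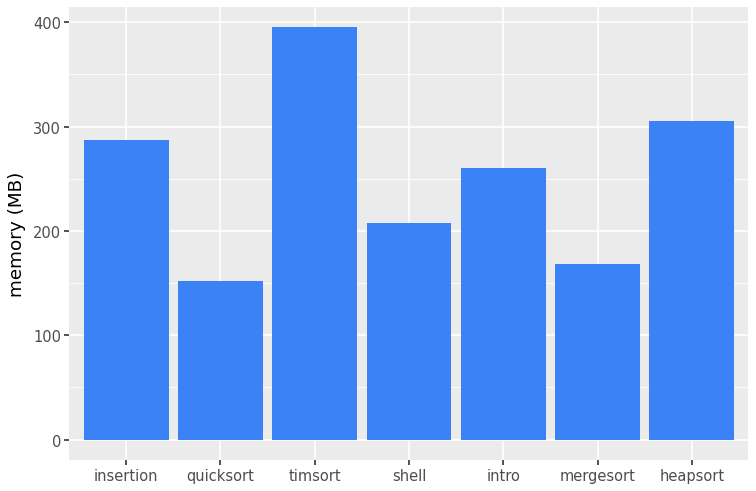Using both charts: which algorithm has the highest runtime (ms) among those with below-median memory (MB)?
Chart 2 median memory (MB) ≈ 250; below-median algorithms: quicksort, shell, mergesort. Among those, shell has the highest runtime (ms) (≈ 4500).

shell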